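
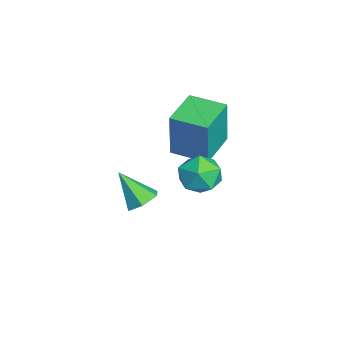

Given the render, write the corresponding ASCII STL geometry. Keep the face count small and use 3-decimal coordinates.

solid 
facet normal -0.861 0.496 0.115
outer loop
vertex -2.784 2.567 1.278
vertex -2.066 3.825 1.222
vertex -3.02 2.614 -0.697
endloop
endfacet
facet normal -0.495 -0.868 0.039
outer loop
vertex -1.634 1.815 -0.882
vertex -2.784 2.567 1.278
vertex -3.02 2.614 -0.697
endloop
endfacet
facet normal -0.861 0.496 0.115
outer loop
vertex -3.02 2.614 -0.697
vertex -2.066 3.825 1.222
vertex -2.302 3.872 -0.753
endloop
endfacet
facet normal -0.119 0.024 -0.993
outer loop
vertex -2.302 3.872 -0.753
vertex -1.634 1.815 -0.882
vertex -3.02 2.614 -0.697
endloop
endfacet
facet normal 0.119 -0.024 0.993
outer loop
vertex -2.784 2.567 1.278
vertex -0.68 3.026 1.037
vertex -2.066 3.825 1.222
endloop
endfacet
facet normal -0.495 -0.868 0.039
outer loop
vertex -1.398 1.768 1.093
vertex -2.784 2.567 1.278
vertex -1.634 1.815 -0.882
endloop
endfacet
facet normal 0.119 -0.024 0.993
outer loop
vertex -1.398 1.768 1.093
vertex -0.68 3.026 1.037
vertex -2.784 2.567 1.278
endloop
endfacet
facet normal 0.495 0.868 -0.039
outer loop
vertex -2.066 3.825 1.222
vertex -0.68 3.026 1.037
vertex -2.302 3.872 -0.753
endloop
endfacet
facet normal -0.119 0.024 -0.993
outer loop
vertex -0.916 3.073 -0.938
vertex -1.634 1.815 -0.882
vertex -2.302 3.872 -0.753
endloop
endfacet
facet normal 0.495 0.868 -0.039
outer loop
vertex -2.302 3.872 -0.753
vertex -0.68 3.026 1.037
vertex -0.916 3.073 -0.938
endloop
endfacet
facet normal 0.861 -0.496 -0.115
outer loop
vertex -0.916 3.073 -0.938
vertex -1.398 1.768 1.093
vertex -1.634 1.815 -0.882
endloop
endfacet
facet normal 0.861 -0.496 -0.115
outer loop
vertex -0.68 3.026 1.037
vertex -1.398 1.768 1.093
vertex -0.916 3.073 -0.938
endloop
endfacet
facet normal -0.182 0.971 0.153
outer loop
vertex 1.953 3.276 0.33
vertex 1.399 3.073 0.958
vertex 2.231 3.2 1.142
endloop
endfacet
facet normal 0.483 0.872 -0.084
outer loop
vertex 1.953 3.276 0.33
vertex 2.231 3.2 1.142
vertex 2.7 2.878 0.494
endloop
endfacet
facet normal 0.445 0.541 -0.714
outer loop
vertex 1.953 3.276 0.33
vertex 2.7 2.878 0.494
vertex 2.157 2.552 -0.091
endloop
endfacet
facet normal -0.244 0.435 -0.867
outer loop
vertex 1.953 3.276 0.33
vertex 2.157 2.552 -0.091
vertex 1.353 2.672 0.196
endloop
endfacet
facet normal -0.632 0.701 -0.331
outer loop
vertex 1.953 3.276 0.33
vertex 1.353 2.672 0.196
vertex 1.399 3.073 0.958
endloop
endfacet
facet normal 0.818 0.438 0.374
outer loop
vertex 2.7 2.878 0.494
vertex 2.231 3.2 1.142
vertex 2.607 2.428 1.224
endloop
endfacet
facet normal -0.259 0.599 0.758
outer loop
vertex 2.231 3.2 1.142
vertex 1.399 3.073 0.958
vertex 1.803 2.548 1.511
endloop
endfacet
facet normal -0.986 0.162 -0.026
outer loop
vertex 1.399 3.073 0.958
vertex 1.353 2.672 0.196
vertex 1.26 2.222 0.926
endloop
endfacet
facet normal -0.359 -0.270 -0.893
outer loop
vertex 1.353 2.672 0.196
vertex 2.157 2.552 -0.091
vertex 1.729 1.9 0.278
endloop
endfacet
facet normal 0.756 -0.099 -0.647
outer loop
vertex 2.157 2.552 -0.091
vertex 2.7 2.878 0.494
vertex 2.561 2.027 0.462
endloop
endfacet
facet normal 0.244 -0.435 0.867
outer loop
vertex 2.007 1.824 1.09
vertex 2.607 2.428 1.224
vertex 1.803 2.548 1.511
endloop
endfacet
facet normal -0.445 -0.541 0.714
outer loop
vertex 2.007 1.824 1.09
vertex 1.803 2.548 1.511
vertex 1.26 2.222 0.926
endloop
endfacet
facet normal -0.483 -0.872 0.084
outer loop
vertex 2.007 1.824 1.09
vertex 1.26 2.222 0.926
vertex 1.729 1.9 0.278
endloop
endfacet
facet normal 0.182 -0.971 -0.153
outer loop
vertex 2.007 1.824 1.09
vertex 1.729 1.9 0.278
vertex 2.561 2.027 0.462
endloop
endfacet
facet normal 0.632 -0.701 0.331
outer loop
vertex 2.007 1.824 1.09
vertex 2.561 2.027 0.462
vertex 2.607 2.428 1.224
endloop
endfacet
facet normal 0.359 0.270 0.893
outer loop
vertex 1.803 2.548 1.511
vertex 2.607 2.428 1.224
vertex 2.231 3.2 1.142
endloop
endfacet
facet normal -0.756 0.099 0.647
outer loop
vertex 1.26 2.222 0.926
vertex 1.803 2.548 1.511
vertex 1.399 3.073 0.958
endloop
endfacet
facet normal -0.818 -0.438 -0.374
outer loop
vertex 1.729 1.9 0.278
vertex 1.26 2.222 0.926
vertex 1.353 2.672 0.196
endloop
endfacet
facet normal 0.259 -0.599 -0.758
outer loop
vertex 2.561 2.027 0.462
vertex 1.729 1.9 0.278
vertex 2.157 2.552 -0.091
endloop
endfacet
facet normal 0.986 -0.162 0.026
outer loop
vertex 2.607 2.428 1.224
vertex 2.561 2.027 0.462
vertex 2.7 2.878 0.494
endloop
endfacet
facet normal 0.353 0.538 -0.766
outer loop
vertex 0.633 0.715 -1.888
vertex 0.005 0.763 -2.144
vertex 0.231 1.234 -1.709
endloop
endfacet
facet normal 0.546 0.138 0.826
outer loop
vertex 0.633 0.715 -1.888
vertex 0.231 1.234 -1.709
vertex -0.525 -0.043 -0.996
endloop
endfacet
facet normal 0.353 0.538 -0.766
outer loop
vertex 0.231 1.234 -1.709
vertex 0.005 0.763 -2.144
vertex -0.397 1.282 -1.965
endloop
endfacet
facet normal -0.267 0.586 0.765
outer loop
vertex 0.231 1.234 -1.709
vertex -0.397 1.282 -1.965
vertex -0.525 -0.043 -0.996
endloop
endfacet
facet normal 0.353 0.538 -0.766
outer loop
vertex -0.397 1.282 -1.965
vertex 0.005 0.763 -2.144
vertex -0.623 0.811 -2.4
endloop
endfacet
facet normal -0.943 0.251 0.218
outer loop
vertex -0.397 1.282 -1.965
vertex -0.623 0.811 -2.4
vertex -0.525 -0.043 -0.996
endloop
endfacet
facet normal 0.353 0.537 -0.766
outer loop
vertex -0.623 0.811 -2.4
vertex 0.005 0.763 -2.144
vertex -0.222 0.292 -2.579
endloop
endfacet
facet normal -0.805 -0.530 -0.266
outer loop
vertex -0.623 0.811 -2.4
vertex -0.222 0.292 -2.579
vertex -0.525 -0.043 -0.996
endloop
endfacet
facet normal 0.352 0.538 -0.766
outer loop
vertex -0.222 0.292 -2.579
vertex 0.005 0.763 -2.144
vertex 0.406 0.245 -2.323
endloop
endfacet
facet normal 0.010 -0.979 -0.205
outer loop
vertex -0.222 0.292 -2.579
vertex 0.406 0.245 -2.323
vertex -0.525 -0.043 -0.996
endloop
endfacet
facet normal 0.353 0.538 -0.765
outer loop
vertex 0.406 0.245 -2.323
vertex 0.005 0.763 -2.144
vertex 0.633 0.715 -1.888
endloop
endfacet
facet normal 0.684 -0.645 0.340
outer loop
vertex 0.406 0.245 -2.323
vertex 0.633 0.715 -1.888
vertex -0.525 -0.043 -0.996
endloop
endfacet

endsolid


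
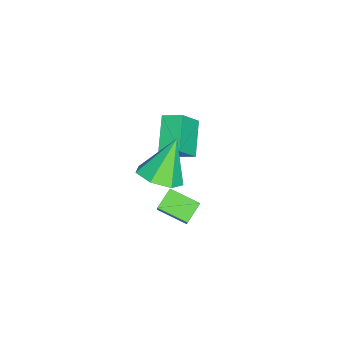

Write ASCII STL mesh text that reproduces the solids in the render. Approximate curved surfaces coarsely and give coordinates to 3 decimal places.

solid 
facet normal 0.464 -0.251 -0.850
outer loop
vertex 1.934 -2.999 3.012
vertex 1.006 -2.848 2.461
vertex 1.793 -2.126 2.677
endloop
endfacet
facet normal 0.600 0.369 0.709
outer loop
vertex 1.934 -2.999 3.012
vertex 1.793 -2.126 2.677
vertex 0.014 -2.312 4.279
endloop
endfacet
facet normal 0.464 -0.251 -0.850
outer loop
vertex 1.793 -2.126 2.677
vertex 1.006 -2.848 2.461
vertex 1.059 -1.797 2.179
endloop
endfacet
facet normal 0.195 0.926 0.324
outer loop
vertex 1.793 -2.126 2.677
vertex 1.059 -1.797 2.179
vertex 0.014 -2.312 4.279
endloop
endfacet
facet normal 0.463 -0.251 -0.850
outer loop
vertex 1.059 -1.797 2.179
vertex 1.006 -2.848 2.461
vertex 0.285 -2.259 1.894
endloop
endfacet
facet normal -0.502 0.864 -0.038
outer loop
vertex 1.059 -1.797 2.179
vertex 0.285 -2.259 1.894
vertex 0.014 -2.312 4.279
endloop
endfacet
facet normal 0.464 -0.250 -0.850
outer loop
vertex 0.285 -2.259 1.894
vertex 1.006 -2.848 2.461
vertex 0.054 -3.166 2.035
endloop
endfacet
facet normal -0.968 0.230 -0.105
outer loop
vertex 0.285 -2.259 1.894
vertex 0.054 -3.166 2.035
vertex 0.014 -2.312 4.279
endloop
endfacet
facet normal 0.464 -0.251 -0.850
outer loop
vertex 0.054 -3.166 2.035
vertex 1.006 -2.848 2.461
vertex 0.54 -3.833 2.497
endloop
endfacet
facet normal -0.849 -0.498 0.174
outer loop
vertex 0.054 -3.166 2.035
vertex 0.54 -3.833 2.497
vertex 0.014 -2.312 4.279
endloop
endfacet
facet normal 0.464 -0.250 -0.850
outer loop
vertex 0.54 -3.833 2.497
vertex 1.006 -2.848 2.461
vertex 1.377 -3.759 2.932
endloop
endfacet
facet normal -0.238 -0.772 0.589
outer loop
vertex 0.54 -3.833 2.497
vertex 1.377 -3.759 2.932
vertex 0.014 -2.312 4.279
endloop
endfacet
facet normal 0.464 -0.250 -0.850
outer loop
vertex 1.377 -3.759 2.932
vertex 1.006 -2.848 2.461
vertex 1.934 -2.999 3.012
endloop
endfacet
facet normal 0.408 -0.386 0.827
outer loop
vertex 1.377 -3.759 2.932
vertex 1.934 -2.999 3.012
vertex 0.014 -2.312 4.279
endloop
endfacet
facet normal -0.601 -0.156 -0.784
outer loop
vertex -1.179 -3.481 -2.518
vertex -2.046 -3.121 -1.925
vertex -0.923 -2.081 -2.992
endloop
endfacet
facet normal 0.781 -0.324 -0.534
outer loop
vertex 0.086 -1.819 -1.675
vertex -1.179 -3.481 -2.518
vertex -0.923 -2.081 -2.992
endloop
endfacet
facet normal -0.601 -0.156 -0.784
outer loop
vertex -0.923 -2.081 -2.992
vertex -2.046 -3.121 -1.925
vertex -1.79 -1.721 -2.399
endloop
endfacet
facet normal 0.171 0.933 -0.317
outer loop
vertex -1.79 -1.721 -2.399
vertex 0.086 -1.819 -1.675
vertex -0.923 -2.081 -2.992
endloop
endfacet
facet normal -0.171 -0.933 0.317
outer loop
vertex -1.179 -3.481 -2.518
vertex -1.037 -2.859 -0.608
vertex -2.046 -3.121 -1.925
endloop
endfacet
facet normal 0.781 -0.324 -0.534
outer loop
vertex -0.17 -3.219 -1.201
vertex -1.179 -3.481 -2.518
vertex 0.086 -1.819 -1.675
endloop
endfacet
facet normal -0.171 -0.933 0.317
outer loop
vertex -0.17 -3.219 -1.201
vertex -1.037 -2.859 -0.608
vertex -1.179 -3.481 -2.518
endloop
endfacet
facet normal -0.781 0.324 0.534
outer loop
vertex -2.046 -3.121 -1.925
vertex -1.037 -2.859 -0.608
vertex -1.79 -1.721 -2.399
endloop
endfacet
facet normal 0.171 0.933 -0.317
outer loop
vertex -0.781 -1.459 -1.082
vertex 0.086 -1.819 -1.675
vertex -1.79 -1.721 -2.399
endloop
endfacet
facet normal -0.781 0.324 0.534
outer loop
vertex -1.79 -1.721 -2.399
vertex -1.037 -2.859 -0.608
vertex -0.781 -1.459 -1.082
endloop
endfacet
facet normal 0.601 0.156 0.784
outer loop
vertex -0.781 -1.459 -1.082
vertex -0.17 -3.219 -1.201
vertex 0.086 -1.819 -1.675
endloop
endfacet
facet normal 0.601 0.156 0.784
outer loop
vertex -1.037 -2.859 -0.608
vertex -0.17 -3.219 -1.201
vertex -0.781 -1.459 -1.082
endloop
endfacet
facet normal -0.821 -0.108 0.561
outer loop
vertex -3.934 -3.899 1.618
vertex -3.814 -2.921 1.981
vertex -4.796 -3.364 0.46
endloop
endfacet
facet normal -0.114 -0.931 -0.346
outer loop
vertex -3.246 -3.159 -0.601
vertex -3.934 -3.899 1.618
vertex -4.796 -3.364 0.46
endloop
endfacet
facet normal -0.820 -0.109 0.561
outer loop
vertex -4.796 -3.364 0.46
vertex -3.814 -2.921 1.981
vertex -4.677 -2.386 0.823
endloop
endfacet
facet normal -0.561 0.347 -0.752
outer loop
vertex -4.677 -2.386 0.823
vertex -3.246 -3.159 -0.601
vertex -4.796 -3.364 0.46
endloop
endfacet
facet normal 0.560 -0.348 0.752
outer loop
vertex -3.934 -3.899 1.618
vertex -2.264 -2.716 0.92
vertex -3.814 -2.921 1.981
endloop
endfacet
facet normal -0.113 -0.931 -0.346
outer loop
vertex -2.383 -3.694 0.557
vertex -3.934 -3.899 1.618
vertex -3.246 -3.159 -0.601
endloop
endfacet
facet normal 0.560 -0.347 0.752
outer loop
vertex -2.383 -3.694 0.557
vertex -2.264 -2.716 0.92
vertex -3.934 -3.899 1.618
endloop
endfacet
facet normal 0.113 0.931 0.346
outer loop
vertex -3.814 -2.921 1.981
vertex -2.264 -2.716 0.92
vertex -4.677 -2.386 0.823
endloop
endfacet
facet normal -0.560 0.348 -0.752
outer loop
vertex -3.126 -2.181 -0.238
vertex -3.246 -3.159 -0.601
vertex -4.677 -2.386 0.823
endloop
endfacet
facet normal 0.113 0.931 0.346
outer loop
vertex -4.677 -2.386 0.823
vertex -2.264 -2.716 0.92
vertex -3.126 -2.181 -0.238
endloop
endfacet
facet normal 0.820 0.108 -0.562
outer loop
vertex -3.126 -2.181 -0.238
vertex -2.383 -3.694 0.557
vertex -3.246 -3.159 -0.601
endloop
endfacet
facet normal 0.821 0.108 -0.561
outer loop
vertex -2.264 -2.716 0.92
vertex -2.383 -3.694 0.557
vertex -3.126 -2.181 -0.238
endloop
endfacet

endsolid


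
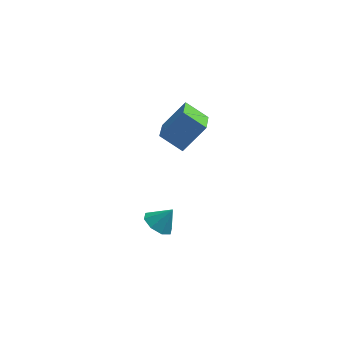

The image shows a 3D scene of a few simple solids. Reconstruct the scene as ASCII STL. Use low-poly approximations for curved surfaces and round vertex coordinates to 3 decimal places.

solid 
facet normal -0.583 -0.162 -0.796
outer loop
vertex 0.865 -0.473 -1.65
vertex 0.342 -0.083 -1.346
vertex 0.897 0.061 -1.782
endloop
endfacet
facet normal 0.997 -0.068 -0.032
outer loop
vertex 0.865 -0.473 -1.65
vertex 0.897 0.061 -1.782
vertex 0.938 0.083 -0.534
endloop
endfacet
facet normal -0.583 -0.162 -0.796
outer loop
vertex 0.897 0.061 -1.782
vertex 0.342 -0.083 -1.346
vertex 0.604 0.511 -1.659
endloop
endfacet
facet normal 0.833 0.552 -0.037
outer loop
vertex 0.897 0.061 -1.782
vertex 0.604 0.511 -1.659
vertex 0.938 0.083 -0.534
endloop
endfacet
facet normal -0.584 -0.161 -0.795
outer loop
vertex 0.604 0.511 -1.659
vertex 0.342 -0.083 -1.346
vertex 0.158 0.613 -1.352
endloop
endfacet
facet normal 0.367 0.900 0.234
outer loop
vertex 0.604 0.511 -1.659
vertex 0.158 0.613 -1.352
vertex 0.938 0.083 -0.534
endloop
endfacet
facet normal -0.584 -0.161 -0.796
outer loop
vertex 0.158 0.613 -1.352
vertex 0.342 -0.083 -1.346
vertex -0.18 0.308 -1.042
endloop
endfacet
facet normal -0.127 0.773 0.622
outer loop
vertex 0.158 0.613 -1.352
vertex -0.18 0.308 -1.042
vertex 0.938 0.083 -0.534
endloop
endfacet
facet normal -0.585 -0.163 -0.795
outer loop
vertex -0.18 0.308 -1.042
vertex 0.342 -0.083 -1.346
vertex -0.212 -0.226 -0.909
endloop
endfacet
facet normal -0.360 0.246 0.900
outer loop
vertex -0.18 0.308 -1.042
vertex -0.212 -0.226 -0.909
vertex 0.938 0.083 -0.534
endloop
endfacet
facet normal -0.585 -0.162 -0.795
outer loop
vertex -0.212 -0.226 -0.909
vertex 0.342 -0.083 -1.346
vertex 0.081 -0.676 -1.033
endloop
endfacet
facet normal -0.194 -0.376 0.906
outer loop
vertex -0.212 -0.226 -0.909
vertex 0.081 -0.676 -1.033
vertex 0.938 0.083 -0.534
endloop
endfacet
facet normal -0.584 -0.163 -0.796
outer loop
vertex 0.081 -0.676 -1.033
vertex 0.342 -0.083 -1.346
vertex 0.527 -0.779 -1.339
endloop
endfacet
facet normal 0.270 -0.723 0.636
outer loop
vertex 0.081 -0.676 -1.033
vertex 0.527 -0.779 -1.339
vertex 0.938 0.083 -0.534
endloop
endfacet
facet normal -0.584 -0.163 -0.795
outer loop
vertex 0.527 -0.779 -1.339
vertex 0.342 -0.083 -1.346
vertex 0.865 -0.473 -1.65
endloop
endfacet
facet normal 0.765 -0.595 0.246
outer loop
vertex 0.527 -0.779 -1.339
vertex 0.865 -0.473 -1.65
vertex 0.938 0.083 -0.534
endloop
endfacet
facet normal -0.612 -0.299 -0.732
outer loop
vertex 0.395 0.541 3.865
vertex 0.449 1.968 3.238
vertex 1.328 0.221 3.216
endloop
endfacet
facet normal -0.034 -0.915 0.402
outer loop
vertex 2.251 0.672 4.322
vertex 0.395 0.541 3.865
vertex 1.328 0.221 3.216
endloop
endfacet
facet normal -0.612 -0.299 -0.732
outer loop
vertex 1.328 0.221 3.216
vertex 0.449 1.968 3.238
vertex 1.381 1.649 2.589
endloop
endfacet
facet normal 0.791 -0.271 -0.549
outer loop
vertex 1.381 1.649 2.589
vertex 2.251 0.672 4.322
vertex 1.328 0.221 3.216
endloop
endfacet
facet normal -0.791 0.271 0.549
outer loop
vertex 0.395 0.541 3.865
vertex 1.372 2.419 4.344
vertex 0.449 1.968 3.238
endloop
endfacet
facet normal -0.034 -0.915 0.401
outer loop
vertex 1.319 0.991 4.971
vertex 0.395 0.541 3.865
vertex 2.251 0.672 4.322
endloop
endfacet
facet normal -0.790 0.271 0.550
outer loop
vertex 1.319 0.991 4.971
vertex 1.372 2.419 4.344
vertex 0.395 0.541 3.865
endloop
endfacet
facet normal 0.034 0.915 -0.401
outer loop
vertex 0.449 1.968 3.238
vertex 1.372 2.419 4.344
vertex 1.381 1.649 2.589
endloop
endfacet
facet normal 0.790 -0.271 -0.550
outer loop
vertex 2.305 2.099 3.695
vertex 2.251 0.672 4.322
vertex 1.381 1.649 2.589
endloop
endfacet
facet normal 0.035 0.915 -0.401
outer loop
vertex 1.381 1.649 2.589
vertex 1.372 2.419 4.344
vertex 2.305 2.099 3.695
endloop
endfacet
facet normal 0.612 0.299 0.732
outer loop
vertex 2.305 2.099 3.695
vertex 1.319 0.991 4.971
vertex 2.251 0.672 4.322
endloop
endfacet
facet normal 0.612 0.299 0.732
outer loop
vertex 1.372 2.419 4.344
vertex 1.319 0.991 4.971
vertex 2.305 2.099 3.695
endloop
endfacet

endsolid


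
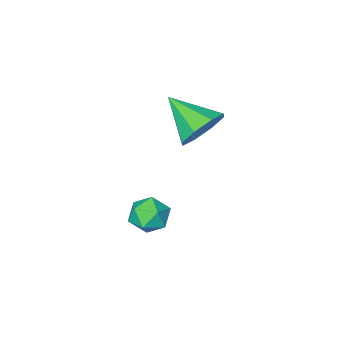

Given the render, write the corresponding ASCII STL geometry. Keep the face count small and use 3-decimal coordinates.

solid 
facet normal -0.814 -0.210 0.541
outer loop
vertex -1.011 -1.606 -1.182
vertex -0.922 -2.422 -1.365
vertex -0.551 -2.102 -0.682
endloop
endfacet
facet normal -0.477 0.364 0.800
outer loop
vertex -1.011 -1.606 -1.182
vertex -0.551 -2.102 -0.682
vertex -0.28 -1.328 -0.872
endloop
endfacet
facet normal -0.443 0.852 0.280
outer loop
vertex -1.011 -1.606 -1.182
vertex -0.28 -1.328 -0.872
vertex -0.484 -1.171 -1.672
endloop
endfacet
facet normal -0.758 0.579 -0.300
outer loop
vertex -1.011 -1.606 -1.182
vertex -0.484 -1.171 -1.672
vertex -0.88 -1.847 -1.977
endloop
endfacet
facet normal -0.987 -0.076 -0.140
outer loop
vertex -1.011 -1.606 -1.182
vertex -0.88 -1.847 -1.977
vertex -0.922 -2.422 -1.365
endloop
endfacet
facet normal 0.189 0.171 0.967
outer loop
vertex -0.28 -1.328 -0.872
vertex -0.551 -2.102 -0.682
vertex 0.26 -1.973 -0.863
endloop
endfacet
facet normal -0.356 -0.757 0.548
outer loop
vertex -0.551 -2.102 -0.682
vertex -0.922 -2.422 -1.365
vertex -0.136 -2.649 -1.168
endloop
endfacet
facet normal -0.636 -0.540 -0.551
outer loop
vertex -0.922 -2.422 -1.365
vertex -0.88 -1.847 -1.977
vertex -0.34 -2.492 -1.968
endloop
endfacet
facet normal -0.264 0.521 -0.812
outer loop
vertex -0.88 -1.847 -1.977
vertex -0.484 -1.171 -1.672
vertex -0.069 -1.718 -2.158
endloop
endfacet
facet normal 0.246 0.961 0.126
outer loop
vertex -0.484 -1.171 -1.672
vertex -0.28 -1.328 -0.872
vertex 0.302 -1.398 -1.475
endloop
endfacet
facet normal 0.758 -0.579 0.300
outer loop
vertex 0.391 -2.214 -1.658
vertex 0.26 -1.973 -0.863
vertex -0.136 -2.649 -1.168
endloop
endfacet
facet normal 0.443 -0.852 -0.280
outer loop
vertex 0.391 -2.214 -1.658
vertex -0.136 -2.649 -1.168
vertex -0.34 -2.492 -1.968
endloop
endfacet
facet normal 0.477 -0.364 -0.800
outer loop
vertex 0.391 -2.214 -1.658
vertex -0.34 -2.492 -1.968
vertex -0.069 -1.718 -2.158
endloop
endfacet
facet normal 0.814 0.210 -0.541
outer loop
vertex 0.391 -2.214 -1.658
vertex -0.069 -1.718 -2.158
vertex 0.302 -1.398 -1.475
endloop
endfacet
facet normal 0.987 0.076 0.140
outer loop
vertex 0.391 -2.214 -1.658
vertex 0.302 -1.398 -1.475
vertex 0.26 -1.973 -0.863
endloop
endfacet
facet normal 0.264 -0.521 0.812
outer loop
vertex -0.136 -2.649 -1.168
vertex 0.26 -1.973 -0.863
vertex -0.551 -2.102 -0.682
endloop
endfacet
facet normal -0.246 -0.961 -0.126
outer loop
vertex -0.34 -2.492 -1.968
vertex -0.136 -2.649 -1.168
vertex -0.922 -2.422 -1.365
endloop
endfacet
facet normal -0.189 -0.171 -0.967
outer loop
vertex -0.069 -1.718 -2.158
vertex -0.34 -2.492 -1.968
vertex -0.88 -1.847 -1.977
endloop
endfacet
facet normal 0.356 0.757 -0.548
outer loop
vertex 0.302 -1.398 -1.475
vertex -0.069 -1.718 -2.158
vertex -0.484 -1.171 -1.672
endloop
endfacet
facet normal 0.636 0.540 0.551
outer loop
vertex 0.26 -1.973 -0.863
vertex 0.302 -1.398 -1.475
vertex -0.28 -1.328 -0.872
endloop
endfacet
facet normal -0.221 0.832 -0.509
outer loop
vertex -1.172 -1.131 2.609
vertex -2.166 -1.312 2.744
vertex -1.448 -0.805 3.262
endloop
endfacet
facet normal 0.911 -0.049 0.409
outer loop
vertex -1.172 -1.131 2.609
vertex -1.448 -0.805 3.262
vertex -1.754 -2.868 3.696
endloop
endfacet
facet normal -0.221 0.832 -0.509
outer loop
vertex -1.448 -0.805 3.262
vertex -2.166 -1.312 2.744
vertex -2.146 -0.776 3.612
endloop
endfacet
facet normal 0.449 0.120 0.885
outer loop
vertex -1.448 -0.805 3.262
vertex -2.146 -0.776 3.612
vertex -1.754 -2.868 3.696
endloop
endfacet
facet normal -0.221 0.832 -0.509
outer loop
vertex -2.146 -0.776 3.612
vertex -2.166 -1.312 2.744
vertex -2.855 -1.061 3.454
endloop
endfacet
facet normal -0.217 -0.001 0.976
outer loop
vertex -2.146 -0.776 3.612
vertex -2.855 -1.061 3.454
vertex -1.754 -2.868 3.696
endloop
endfacet
facet normal -0.221 0.832 -0.509
outer loop
vertex -2.855 -1.061 3.454
vertex -2.166 -1.312 2.744
vertex -3.161 -1.493 2.88
endloop
endfacet
facet normal -0.698 -0.341 0.629
outer loop
vertex -2.855 -1.061 3.454
vertex -3.161 -1.493 2.88
vertex -1.754 -2.868 3.696
endloop
endfacet
facet normal -0.221 0.832 -0.509
outer loop
vertex -3.161 -1.493 2.88
vertex -2.166 -1.312 2.744
vertex -2.884 -1.819 2.227
endloop
endfacet
facet normal -0.712 -0.700 0.048
outer loop
vertex -3.161 -1.493 2.88
vertex -2.884 -1.819 2.227
vertex -1.754 -2.868 3.696
endloop
endfacet
facet normal -0.221 0.832 -0.509
outer loop
vertex -2.884 -1.819 2.227
vertex -2.166 -1.312 2.744
vertex -2.187 -1.848 1.877
endloop
endfacet
facet normal -0.251 -0.869 -0.427
outer loop
vertex -2.884 -1.819 2.227
vertex -2.187 -1.848 1.877
vertex -1.754 -2.868 3.696
endloop
endfacet
facet normal -0.221 0.832 -0.509
outer loop
vertex -2.187 -1.848 1.877
vertex -2.166 -1.312 2.744
vertex -1.477 -1.563 2.035
endloop
endfacet
facet normal 0.415 -0.748 -0.518
outer loop
vertex -2.187 -1.848 1.877
vertex -1.477 -1.563 2.035
vertex -1.754 -2.868 3.696
endloop
endfacet
facet normal -0.221 0.832 -0.509
outer loop
vertex -1.477 -1.563 2.035
vertex -2.166 -1.312 2.744
vertex -1.172 -1.131 2.609
endloop
endfacet
facet normal 0.897 -0.407 -0.170
outer loop
vertex -1.477 -1.563 2.035
vertex -1.172 -1.131 2.609
vertex -1.754 -2.868 3.696
endloop
endfacet

endsolid


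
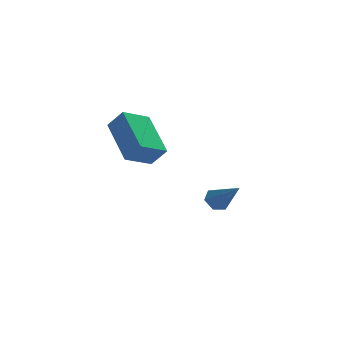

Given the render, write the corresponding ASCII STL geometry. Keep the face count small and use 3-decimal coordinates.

solid 
facet normal -0.386 0.656 -0.649
outer loop
vertex 4.157 2.461 -4.36
vertex 3.697 2.302 -4.247
vertex 3.902 2.678 -3.989
endloop
endfacet
facet normal 0.846 0.407 0.344
outer loop
vertex 4.157 2.461 -4.36
vertex 3.902 2.678 -3.989
vertex 4.263 1.338 -3.293
endloop
endfacet
facet normal -0.385 0.656 -0.649
outer loop
vertex 3.902 2.678 -3.989
vertex 3.697 2.302 -4.247
vertex 3.441 2.519 -3.876
endloop
endfacet
facet normal 0.053 0.472 0.880
outer loop
vertex 3.902 2.678 -3.989
vertex 3.441 2.519 -3.876
vertex 4.263 1.338 -3.293
endloop
endfacet
facet normal -0.385 0.656 -0.649
outer loop
vertex 3.441 2.519 -3.876
vertex 3.697 2.302 -4.247
vertex 3.236 2.143 -4.134
endloop
endfacet
facet normal -0.684 -0.121 0.720
outer loop
vertex 3.441 2.519 -3.876
vertex 3.236 2.143 -4.134
vertex 4.263 1.338 -3.293
endloop
endfacet
facet normal -0.385 0.656 -0.649
outer loop
vertex 3.236 2.143 -4.134
vertex 3.697 2.302 -4.247
vertex 3.492 1.926 -4.505
endloop
endfacet
facet normal -0.628 -0.778 0.022
outer loop
vertex 3.236 2.143 -4.134
vertex 3.492 1.926 -4.505
vertex 4.263 1.338 -3.293
endloop
endfacet
facet normal -0.385 0.656 -0.650
outer loop
vertex 3.492 1.926 -4.505
vertex 3.697 2.302 -4.247
vertex 3.952 2.084 -4.618
endloop
endfacet
facet normal 0.163 -0.843 -0.513
outer loop
vertex 3.492 1.926 -4.505
vertex 3.952 2.084 -4.618
vertex 4.263 1.338 -3.293
endloop
endfacet
facet normal -0.386 0.655 -0.650
outer loop
vertex 3.952 2.084 -4.618
vertex 3.697 2.302 -4.247
vertex 4.157 2.461 -4.36
endloop
endfacet
facet normal 0.902 -0.249 -0.352
outer loop
vertex 3.952 2.084 -4.618
vertex 4.157 2.461 -4.36
vertex 4.263 1.338 -3.293
endloop
endfacet
facet normal -0.821 -0.400 0.408
outer loop
vertex 0.573 -1.167 -0.079
vertex 0.253 0.407 0.819
vertex 0.116 -0.89 -0.727
endloop
endfacet
facet normal 0.174 -0.855 -0.488
outer loop
vertex 1.027 -0.447 -1.179
vertex 0.573 -1.167 -0.079
vertex 0.116 -0.89 -0.727
endloop
endfacet
facet normal -0.821 -0.400 0.408
outer loop
vertex 0.116 -0.89 -0.727
vertex 0.253 0.407 0.819
vertex -0.204 0.684 0.171
endloop
endfacet
facet normal -0.543 0.330 -0.772
outer loop
vertex -0.204 0.684 0.171
vertex 1.027 -0.447 -1.179
vertex 0.116 -0.89 -0.727
endloop
endfacet
facet normal 0.543 -0.330 0.772
outer loop
vertex 0.573 -1.167 -0.079
vertex 1.164 0.85 0.367
vertex 0.253 0.407 0.819
endloop
endfacet
facet normal 0.174 -0.855 -0.488
outer loop
vertex 1.484 -0.724 -0.531
vertex 0.573 -1.167 -0.079
vertex 1.027 -0.447 -1.179
endloop
endfacet
facet normal 0.543 -0.330 0.772
outer loop
vertex 1.484 -0.724 -0.531
vertex 1.164 0.85 0.367
vertex 0.573 -1.167 -0.079
endloop
endfacet
facet normal -0.174 0.855 0.488
outer loop
vertex 0.253 0.407 0.819
vertex 1.164 0.85 0.367
vertex -0.204 0.684 0.171
endloop
endfacet
facet normal -0.543 0.330 -0.772
outer loop
vertex 0.707 1.127 -0.281
vertex 1.027 -0.447 -1.179
vertex -0.204 0.684 0.171
endloop
endfacet
facet normal -0.174 0.855 0.488
outer loop
vertex -0.204 0.684 0.171
vertex 1.164 0.85 0.367
vertex 0.707 1.127 -0.281
endloop
endfacet
facet normal 0.821 0.400 -0.408
outer loop
vertex 0.707 1.127 -0.281
vertex 1.484 -0.724 -0.531
vertex 1.027 -0.447 -1.179
endloop
endfacet
facet normal 0.821 0.400 -0.408
outer loop
vertex 1.164 0.85 0.367
vertex 1.484 -0.724 -0.531
vertex 0.707 1.127 -0.281
endloop
endfacet

endsolid


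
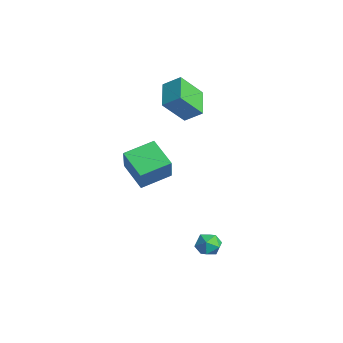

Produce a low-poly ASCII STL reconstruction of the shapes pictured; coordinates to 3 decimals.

solid 
facet normal -0.862 0.396 0.315
outer loop
vertex -4.568 0.715 4.58
vertex -3.997 1.439 5.233
vertex -4.518 1.899 3.225
endloop
endfacet
facet normal -0.505 -0.640 -0.578
outer loop
vertex -3.043 1.221 2.687
vertex -4.568 0.715 4.58
vertex -4.518 1.899 3.225
endloop
endfacet
facet normal -0.862 0.396 0.315
outer loop
vertex -4.518 1.899 3.225
vertex -3.997 1.439 5.233
vertex -3.947 2.623 3.878
endloop
endfacet
facet normal 0.028 0.657 -0.753
outer loop
vertex -3.947 2.623 3.878
vertex -3.043 1.221 2.687
vertex -4.518 1.899 3.225
endloop
endfacet
facet normal -0.028 -0.657 0.753
outer loop
vertex -4.568 0.715 4.58
vertex -2.522 0.761 4.695
vertex -3.997 1.439 5.233
endloop
endfacet
facet normal -0.505 -0.640 -0.578
outer loop
vertex -3.093 0.037 4.042
vertex -4.568 0.715 4.58
vertex -3.043 1.221 2.687
endloop
endfacet
facet normal -0.028 -0.657 0.753
outer loop
vertex -3.093 0.037 4.042
vertex -2.522 0.761 4.695
vertex -4.568 0.715 4.58
endloop
endfacet
facet normal 0.505 0.640 0.578
outer loop
vertex -3.997 1.439 5.233
vertex -2.522 0.761 4.695
vertex -3.947 2.623 3.878
endloop
endfacet
facet normal 0.028 0.657 -0.753
outer loop
vertex -2.472 1.945 3.34
vertex -3.043 1.221 2.687
vertex -3.947 2.623 3.878
endloop
endfacet
facet normal 0.505 0.640 0.578
outer loop
vertex -3.947 2.623 3.878
vertex -2.522 0.761 4.695
vertex -2.472 1.945 3.34
endloop
endfacet
facet normal 0.862 -0.396 -0.315
outer loop
vertex -2.472 1.945 3.34
vertex -3.093 0.037 4.042
vertex -3.043 1.221 2.687
endloop
endfacet
facet normal 0.862 -0.396 -0.315
outer loop
vertex -2.522 0.761 4.695
vertex -3.093 0.037 4.042
vertex -2.472 1.945 3.34
endloop
endfacet
facet normal -0.465 0.208 -0.861
outer loop
vertex -0.678 -2.991 1.905
vertex -0.732 -1.395 2.319
vertex 0.8 -2.748 1.166
endloop
endfacet
facet normal 0.033 -0.967 -0.252
outer loop
vertex 1.552 -3.085 2.561
vertex -0.678 -2.991 1.905
vertex 0.8 -2.748 1.166
endloop
endfacet
facet normal -0.464 0.208 -0.861
outer loop
vertex 0.8 -2.748 1.166
vertex -0.732 -1.395 2.319
vertex 0.746 -1.152 1.581
endloop
endfacet
facet normal 0.885 0.145 -0.442
outer loop
vertex 0.746 -1.152 1.581
vertex 1.552 -3.085 2.561
vertex 0.8 -2.748 1.166
endloop
endfacet
facet normal -0.885 -0.145 0.442
outer loop
vertex -0.678 -2.991 1.905
vertex 0.02 -1.732 3.714
vertex -0.732 -1.395 2.319
endloop
endfacet
facet normal 0.033 -0.967 -0.252
outer loop
vertex 0.074 -3.328 3.299
vertex -0.678 -2.991 1.905
vertex 1.552 -3.085 2.561
endloop
endfacet
facet normal -0.885 -0.145 0.442
outer loop
vertex 0.074 -3.328 3.299
vertex 0.02 -1.732 3.714
vertex -0.678 -2.991 1.905
endloop
endfacet
facet normal -0.033 0.967 0.252
outer loop
vertex -0.732 -1.395 2.319
vertex 0.02 -1.732 3.714
vertex 0.746 -1.152 1.581
endloop
endfacet
facet normal 0.885 0.145 -0.442
outer loop
vertex 1.498 -1.489 2.975
vertex 1.552 -3.085 2.561
vertex 0.746 -1.152 1.581
endloop
endfacet
facet normal -0.033 0.967 0.252
outer loop
vertex 0.746 -1.152 1.581
vertex 0.02 -1.732 3.714
vertex 1.498 -1.489 2.975
endloop
endfacet
facet normal 0.464 -0.208 0.861
outer loop
vertex 1.498 -1.489 2.975
vertex 0.074 -3.328 3.299
vertex 1.552 -3.085 2.561
endloop
endfacet
facet normal 0.465 -0.208 0.861
outer loop
vertex 0.02 -1.732 3.714
vertex 0.074 -3.328 3.299
vertex 1.498 -1.489 2.975
endloop
endfacet
facet normal 0.437 0.803 0.405
outer loop
vertex 2.904 0.488 -2.277
vertex 2.94 0.141 -1.628
vertex 3.494 0.082 -2.109
endloop
endfacet
facet normal 0.597 0.749 -0.288
outer loop
vertex 2.904 0.488 -2.277
vertex 3.494 0.082 -2.109
vertex 3.207 0.051 -2.785
endloop
endfacet
facet normal -0.015 0.754 -0.657
outer loop
vertex 2.904 0.488 -2.277
vertex 3.207 0.051 -2.785
vertex 2.475 0.09 -2.724
endloop
endfacet
facet normal -0.553 0.811 -0.192
outer loop
vertex 2.904 0.488 -2.277
vertex 2.475 0.09 -2.724
vertex 2.309 0.146 -2.009
endloop
endfacet
facet normal -0.274 0.842 0.465
outer loop
vertex 2.904 0.488 -2.277
vertex 2.309 0.146 -2.009
vertex 2.94 0.141 -1.628
endloop
endfacet
facet normal 0.912 0.119 -0.393
outer loop
vertex 3.207 0.051 -2.785
vertex 3.494 0.082 -2.109
vertex 3.431 -0.566 -2.451
endloop
endfacet
facet normal 0.654 0.206 0.728
outer loop
vertex 3.494 0.082 -2.109
vertex 2.94 0.141 -1.628
vertex 3.265 -0.51 -1.736
endloop
endfacet
facet normal -0.497 0.267 0.826
outer loop
vertex 2.94 0.141 -1.628
vertex 2.309 0.146 -2.009
vertex 2.533 -0.471 -1.675
endloop
endfacet
facet normal -0.947 0.217 -0.237
outer loop
vertex 2.309 0.146 -2.009
vertex 2.475 0.09 -2.724
vertex 2.246 -0.502 -2.351
endloop
endfacet
facet normal -0.076 0.126 -0.989
outer loop
vertex 2.475 0.09 -2.724
vertex 3.207 0.051 -2.785
vertex 2.8 -0.561 -2.832
endloop
endfacet
facet normal 0.553 -0.811 0.192
outer loop
vertex 2.836 -0.908 -2.183
vertex 3.431 -0.566 -2.451
vertex 3.265 -0.51 -1.736
endloop
endfacet
facet normal 0.015 -0.754 0.657
outer loop
vertex 2.836 -0.908 -2.183
vertex 3.265 -0.51 -1.736
vertex 2.533 -0.471 -1.675
endloop
endfacet
facet normal -0.597 -0.749 0.288
outer loop
vertex 2.836 -0.908 -2.183
vertex 2.533 -0.471 -1.675
vertex 2.246 -0.502 -2.351
endloop
endfacet
facet normal -0.437 -0.803 -0.405
outer loop
vertex 2.836 -0.908 -2.183
vertex 2.246 -0.502 -2.351
vertex 2.8 -0.561 -2.832
endloop
endfacet
facet normal 0.274 -0.842 -0.465
outer loop
vertex 2.836 -0.908 -2.183
vertex 2.8 -0.561 -2.832
vertex 3.431 -0.566 -2.451
endloop
endfacet
facet normal 0.947 -0.217 0.237
outer loop
vertex 3.265 -0.51 -1.736
vertex 3.431 -0.566 -2.451
vertex 3.494 0.082 -2.109
endloop
endfacet
facet normal 0.076 -0.126 0.989
outer loop
vertex 2.533 -0.471 -1.675
vertex 3.265 -0.51 -1.736
vertex 2.94 0.141 -1.628
endloop
endfacet
facet normal -0.912 -0.119 0.393
outer loop
vertex 2.246 -0.502 -2.351
vertex 2.533 -0.471 -1.675
vertex 2.309 0.146 -2.009
endloop
endfacet
facet normal -0.654 -0.206 -0.728
outer loop
vertex 2.8 -0.561 -2.832
vertex 2.246 -0.502 -2.351
vertex 2.475 0.09 -2.724
endloop
endfacet
facet normal 0.497 -0.267 -0.826
outer loop
vertex 3.431 -0.566 -2.451
vertex 2.8 -0.561 -2.832
vertex 3.207 0.051 -2.785
endloop
endfacet

endsolid


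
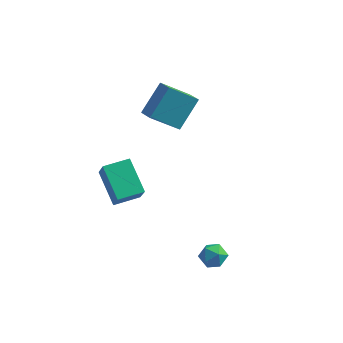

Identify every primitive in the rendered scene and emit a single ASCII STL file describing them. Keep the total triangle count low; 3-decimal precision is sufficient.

solid 
facet normal -0.327 0.445 -0.834
outer loop
vertex -3.499 0.011 0.417
vertex -2.399 0.982 0.504
vertex -2.265 -1.283 -0.758
endloop
endfacet
facet normal -0.749 -0.660 -0.059
outer loop
vertex -1.781 -1.942 0.476
vertex -3.499 0.011 0.417
vertex -2.265 -1.283 -0.758
endloop
endfacet
facet normal -0.327 0.445 -0.834
outer loop
vertex -2.265 -1.283 -0.758
vertex -2.399 0.982 0.504
vertex -1.164 -0.312 -0.671
endloop
endfacet
facet normal 0.577 -0.605 -0.549
outer loop
vertex -1.164 -0.312 -0.671
vertex -1.781 -1.942 0.476
vertex -2.265 -1.283 -0.758
endloop
endfacet
facet normal -0.577 0.605 0.549
outer loop
vertex -3.499 0.011 0.417
vertex -1.915 0.323 1.738
vertex -2.399 0.982 0.504
endloop
endfacet
facet normal -0.749 -0.660 -0.060
outer loop
vertex -3.016 -0.648 1.651
vertex -3.499 0.011 0.417
vertex -1.781 -1.942 0.476
endloop
endfacet
facet normal -0.577 0.605 0.549
outer loop
vertex -3.016 -0.648 1.651
vertex -1.915 0.323 1.738
vertex -3.499 0.011 0.417
endloop
endfacet
facet normal 0.748 0.661 0.059
outer loop
vertex -2.399 0.982 0.504
vertex -1.915 0.323 1.738
vertex -1.164 -0.312 -0.671
endloop
endfacet
facet normal 0.577 -0.605 -0.549
outer loop
vertex -0.681 -0.971 0.563
vertex -1.781 -1.942 0.476
vertex -1.164 -0.312 -0.671
endloop
endfacet
facet normal 0.749 0.660 0.059
outer loop
vertex -1.164 -0.312 -0.671
vertex -1.915 0.323 1.738
vertex -0.681 -0.971 0.563
endloop
endfacet
facet normal 0.327 -0.445 0.834
outer loop
vertex -0.681 -0.971 0.563
vertex -3.016 -0.648 1.651
vertex -1.781 -1.942 0.476
endloop
endfacet
facet normal 0.327 -0.445 0.834
outer loop
vertex -1.915 0.323 1.738
vertex -3.016 -0.648 1.651
vertex -0.681 -0.971 0.563
endloop
endfacet
facet normal -0.405 0.456 0.793
outer loop
vertex 2.884 -1.978 -1.812
vertex 3.011 -2.632 -1.371
vertex 3.571 -2.063 -1.412
endloop
endfacet
facet normal -0.094 0.929 0.358
outer loop
vertex 2.884 -1.978 -1.812
vertex 3.571 -2.063 -1.412
vertex 3.576 -1.775 -2.158
endloop
endfacet
facet normal -0.398 0.872 -0.286
outer loop
vertex 2.884 -1.978 -1.812
vertex 3.576 -1.775 -2.158
vertex 3.019 -2.167 -2.577
endloop
endfacet
facet normal -0.898 0.364 -0.248
outer loop
vertex 2.884 -1.978 -1.812
vertex 3.019 -2.167 -2.577
vertex 2.67 -2.696 -2.091
endloop
endfacet
facet normal -0.902 0.107 0.418
outer loop
vertex 2.884 -1.978 -1.812
vertex 2.67 -2.696 -2.091
vertex 3.011 -2.632 -1.371
endloop
endfacet
facet normal 0.594 0.749 0.293
outer loop
vertex 3.576 -1.775 -2.158
vertex 3.571 -2.063 -1.412
vertex 4.13 -2.304 -1.929
endloop
endfacet
facet normal 0.089 -0.016 0.996
outer loop
vertex 3.571 -2.063 -1.412
vertex 3.011 -2.632 -1.371
vertex 3.781 -2.833 -1.443
endloop
endfacet
facet normal -0.715 -0.580 0.390
outer loop
vertex 3.011 -2.632 -1.371
vertex 2.67 -2.696 -2.091
vertex 3.224 -3.225 -1.862
endloop
endfacet
facet normal -0.707 -0.165 -0.688
outer loop
vertex 2.67 -2.696 -2.091
vertex 3.019 -2.167 -2.577
vertex 3.229 -2.937 -2.608
endloop
endfacet
facet normal 0.101 0.656 -0.748
outer loop
vertex 3.019 -2.167 -2.577
vertex 3.576 -1.775 -2.158
vertex 3.789 -2.368 -2.649
endloop
endfacet
facet normal 0.898 -0.364 0.248
outer loop
vertex 3.916 -3.022 -2.208
vertex 4.13 -2.304 -1.929
vertex 3.781 -2.833 -1.443
endloop
endfacet
facet normal 0.398 -0.872 0.286
outer loop
vertex 3.916 -3.022 -2.208
vertex 3.781 -2.833 -1.443
vertex 3.224 -3.225 -1.862
endloop
endfacet
facet normal 0.094 -0.929 -0.358
outer loop
vertex 3.916 -3.022 -2.208
vertex 3.224 -3.225 -1.862
vertex 3.229 -2.937 -2.608
endloop
endfacet
facet normal 0.405 -0.456 -0.793
outer loop
vertex 3.916 -3.022 -2.208
vertex 3.229 -2.937 -2.608
vertex 3.789 -2.368 -2.649
endloop
endfacet
facet normal 0.902 -0.107 -0.418
outer loop
vertex 3.916 -3.022 -2.208
vertex 3.789 -2.368 -2.649
vertex 4.13 -2.304 -1.929
endloop
endfacet
facet normal 0.707 0.165 0.688
outer loop
vertex 3.781 -2.833 -1.443
vertex 4.13 -2.304 -1.929
vertex 3.571 -2.063 -1.412
endloop
endfacet
facet normal -0.101 -0.656 0.748
outer loop
vertex 3.224 -3.225 -1.862
vertex 3.781 -2.833 -1.443
vertex 3.011 -2.632 -1.371
endloop
endfacet
facet normal -0.594 -0.749 -0.293
outer loop
vertex 3.229 -2.937 -2.608
vertex 3.224 -3.225 -1.862
vertex 2.67 -2.696 -2.091
endloop
endfacet
facet normal -0.089 0.016 -0.996
outer loop
vertex 3.789 -2.368 -2.649
vertex 3.229 -2.937 -2.608
vertex 3.019 -2.167 -2.577
endloop
endfacet
facet normal 0.715 0.580 -0.390
outer loop
vertex 4.13 -2.304 -1.929
vertex 3.789 -2.368 -2.649
vertex 3.576 -1.775 -2.158
endloop
endfacet
facet normal -0.677 0.655 -0.336
outer loop
vertex -2.265 3.162 2.948
vertex -1.68 4.523 4.421
vertex -0.897 3.931 1.693
endloop
endfacet
facet normal -0.280 -0.652 -0.705
outer loop
vertex -0.2 3.257 2.039
vertex -2.265 3.162 2.948
vertex -0.897 3.931 1.693
endloop
endfacet
facet normal -0.677 0.655 -0.336
outer loop
vertex -0.897 3.931 1.693
vertex -1.68 4.523 4.421
vertex -0.312 5.293 3.166
endloop
endfacet
facet normal 0.681 0.383 -0.625
outer loop
vertex -0.312 5.293 3.166
vertex -0.2 3.257 2.039
vertex -0.897 3.931 1.693
endloop
endfacet
facet normal -0.681 -0.383 0.624
outer loop
vertex -2.265 3.162 2.948
vertex -0.983 3.849 4.767
vertex -1.68 4.523 4.421
endloop
endfacet
facet normal -0.280 -0.651 -0.705
outer loop
vertex -1.568 2.487 3.294
vertex -2.265 3.162 2.948
vertex -0.2 3.257 2.039
endloop
endfacet
facet normal -0.681 -0.383 0.624
outer loop
vertex -1.568 2.487 3.294
vertex -0.983 3.849 4.767
vertex -2.265 3.162 2.948
endloop
endfacet
facet normal 0.280 0.652 0.705
outer loop
vertex -1.68 4.523 4.421
vertex -0.983 3.849 4.767
vertex -0.312 5.293 3.166
endloop
endfacet
facet normal 0.681 0.383 -0.624
outer loop
vertex 0.385 4.618 3.512
vertex -0.2 3.257 2.039
vertex -0.312 5.293 3.166
endloop
endfacet
facet normal 0.281 0.651 0.705
outer loop
vertex -0.312 5.293 3.166
vertex -0.983 3.849 4.767
vertex 0.385 4.618 3.512
endloop
endfacet
facet normal 0.677 -0.655 0.336
outer loop
vertex 0.385 4.618 3.512
vertex -1.568 2.487 3.294
vertex -0.2 3.257 2.039
endloop
endfacet
facet normal 0.677 -0.655 0.337
outer loop
vertex -0.983 3.849 4.767
vertex -1.568 2.487 3.294
vertex 0.385 4.618 3.512
endloop
endfacet

endsolid


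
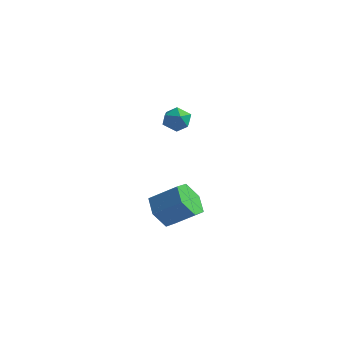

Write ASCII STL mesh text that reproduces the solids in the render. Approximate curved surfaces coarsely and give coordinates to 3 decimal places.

solid 
facet normal -0.720 0.694 0.000
outer loop
vertex -2.412 3.917 2.872
vertex -2.621 3.7 3.474
vertex -2.155 4.183 3.435
endloop
endfacet
facet normal -0.149 0.919 -0.366
outer loop
vertex -2.412 3.917 2.872
vertex -2.155 4.183 3.435
vertex -1.752 4.041 2.915
endloop
endfacet
facet normal -0.027 0.453 -0.891
outer loop
vertex -2.412 3.917 2.872
vertex -1.752 4.041 2.915
vertex -1.969 3.471 2.632
endloop
endfacet
facet normal -0.523 -0.062 -0.850
outer loop
vertex -2.412 3.917 2.872
vertex -1.969 3.471 2.632
vertex -2.507 3.259 2.978
endloop
endfacet
facet normal -0.950 0.089 -0.298
outer loop
vertex -2.412 3.917 2.872
vertex -2.507 3.259 2.978
vertex -2.621 3.7 3.474
endloop
endfacet
facet normal 0.413 0.908 0.072
outer loop
vertex -1.752 4.041 2.915
vertex -2.155 4.183 3.435
vertex -1.553 3.901 3.542
endloop
endfacet
facet normal -0.509 0.545 0.666
outer loop
vertex -2.155 4.183 3.435
vertex -2.621 3.7 3.474
vertex -2.091 3.689 3.888
endloop
endfacet
facet normal -0.882 -0.434 0.183
outer loop
vertex -2.621 3.7 3.474
vertex -2.507 3.259 2.978
vertex -2.308 3.119 3.605
endloop
endfacet
facet normal -0.191 -0.677 -0.711
outer loop
vertex -2.507 3.259 2.978
vertex -1.969 3.471 2.632
vertex -1.905 2.977 3.085
endloop
endfacet
facet normal 0.610 0.154 -0.777
outer loop
vertex -1.969 3.471 2.632
vertex -1.752 4.041 2.915
vertex -1.439 3.46 3.046
endloop
endfacet
facet normal 0.523 0.062 0.850
outer loop
vertex -1.648 3.243 3.648
vertex -1.553 3.901 3.542
vertex -2.091 3.689 3.888
endloop
endfacet
facet normal 0.027 -0.453 0.891
outer loop
vertex -1.648 3.243 3.648
vertex -2.091 3.689 3.888
vertex -2.308 3.119 3.605
endloop
endfacet
facet normal 0.149 -0.919 0.366
outer loop
vertex -1.648 3.243 3.648
vertex -2.308 3.119 3.605
vertex -1.905 2.977 3.085
endloop
endfacet
facet normal 0.720 -0.694 -0.000
outer loop
vertex -1.648 3.243 3.648
vertex -1.905 2.977 3.085
vertex -1.439 3.46 3.046
endloop
endfacet
facet normal 0.950 -0.089 0.298
outer loop
vertex -1.648 3.243 3.648
vertex -1.439 3.46 3.046
vertex -1.553 3.901 3.542
endloop
endfacet
facet normal 0.191 0.677 0.711
outer loop
vertex -2.091 3.689 3.888
vertex -1.553 3.901 3.542
vertex -2.155 4.183 3.435
endloop
endfacet
facet normal -0.610 -0.154 0.777
outer loop
vertex -2.308 3.119 3.605
vertex -2.091 3.689 3.888
vertex -2.621 3.7 3.474
endloop
endfacet
facet normal -0.413 -0.908 -0.072
outer loop
vertex -1.905 2.977 3.085
vertex -2.308 3.119 3.605
vertex -2.507 3.259 2.978
endloop
endfacet
facet normal 0.509 -0.545 -0.666
outer loop
vertex -1.439 3.46 3.046
vertex -1.905 2.977 3.085
vertex -1.969 3.471 2.632
endloop
endfacet
facet normal 0.882 0.434 -0.183
outer loop
vertex -1.553 3.901 3.542
vertex -1.439 3.46 3.046
vertex -1.752 4.041 2.915
endloop
endfacet
facet normal -0.770 -0.292 -0.567
outer loop
vertex -2.108 2.889 -2.676
vertex -2.682 3.447 -2.184
vertex -2.245 3.778 -2.948
endloop
endfacet
facet normal 0.621 -0.140 -0.771
outer loop
vertex -2.108 2.889 -2.676
vertex -2.245 3.778 -2.948
vertex -0.984 3.315 -1.848
endloop
endfacet
facet normal 0.621 -0.139 -0.771
outer loop
vertex -0.984 3.315 -1.848
vertex -2.245 3.778 -2.948
vertex -1.121 4.205 -2.119
endloop
endfacet
facet normal 0.770 0.291 0.568
outer loop
vertex -0.984 3.315 -1.848
vertex -1.121 4.205 -2.119
vertex -1.558 3.873 -1.356
endloop
endfacet
facet normal -0.770 -0.292 -0.567
outer loop
vertex -2.245 3.778 -2.948
vertex -2.682 3.447 -2.184
vertex -2.819 4.336 -2.456
endloop
endfacet
facet normal 0.184 0.750 -0.636
outer loop
vertex -2.245 3.778 -2.948
vertex -2.819 4.336 -2.456
vertex -1.121 4.205 -2.119
endloop
endfacet
facet normal 0.184 0.750 -0.636
outer loop
vertex -1.121 4.205 -2.119
vertex -2.819 4.336 -2.456
vertex -1.695 4.763 -1.627
endloop
endfacet
facet normal 0.770 0.291 0.568
outer loop
vertex -1.121 4.205 -2.119
vertex -1.695 4.763 -1.627
vertex -1.558 3.873 -1.356
endloop
endfacet
facet normal -0.770 -0.292 -0.567
outer loop
vertex -2.819 4.336 -2.456
vertex -2.682 3.447 -2.184
vertex -3.256 4.005 -1.692
endloop
endfacet
facet normal -0.437 0.889 0.135
outer loop
vertex -2.819 4.336 -2.456
vertex -3.256 4.005 -1.692
vertex -1.695 4.763 -1.627
endloop
endfacet
facet normal -0.437 0.889 0.136
outer loop
vertex -1.695 4.763 -1.627
vertex -3.256 4.005 -1.692
vertex -2.132 4.431 -0.864
endloop
endfacet
facet normal 0.770 0.291 0.568
outer loop
vertex -1.695 4.763 -1.627
vertex -2.132 4.431 -0.864
vertex -1.558 3.873 -1.356
endloop
endfacet
facet normal -0.770 -0.291 -0.568
outer loop
vertex -3.256 4.005 -1.692
vertex -2.682 3.447 -2.184
vertex -3.119 3.115 -1.421
endloop
endfacet
facet normal -0.621 0.139 0.771
outer loop
vertex -3.256 4.005 -1.692
vertex -3.119 3.115 -1.421
vertex -2.132 4.431 -0.864
endloop
endfacet
facet normal -0.622 0.140 0.771
outer loop
vertex -2.132 4.431 -0.864
vertex -3.119 3.115 -1.421
vertex -1.995 3.542 -0.592
endloop
endfacet
facet normal 0.770 0.292 0.567
outer loop
vertex -2.132 4.431 -0.864
vertex -1.995 3.542 -0.592
vertex -1.558 3.873 -1.356
endloop
endfacet
facet normal -0.770 -0.291 -0.568
outer loop
vertex -3.119 3.115 -1.421
vertex -2.682 3.447 -2.184
vertex -2.545 2.557 -1.913
endloop
endfacet
facet normal -0.184 -0.750 0.636
outer loop
vertex -3.119 3.115 -1.421
vertex -2.545 2.557 -1.913
vertex -1.995 3.542 -0.592
endloop
endfacet
facet normal -0.184 -0.750 0.636
outer loop
vertex -1.995 3.542 -0.592
vertex -2.545 2.557 -1.913
vertex -1.421 2.984 -1.084
endloop
endfacet
facet normal 0.770 0.292 0.567
outer loop
vertex -1.995 3.542 -0.592
vertex -1.421 2.984 -1.084
vertex -1.558 3.873 -1.356
endloop
endfacet
facet normal -0.770 -0.291 -0.568
outer loop
vertex -2.545 2.557 -1.913
vertex -2.682 3.447 -2.184
vertex -2.108 2.889 -2.676
endloop
endfacet
facet normal 0.438 -0.889 -0.136
outer loop
vertex -2.545 2.557 -1.913
vertex -2.108 2.889 -2.676
vertex -1.421 2.984 -1.084
endloop
endfacet
facet normal 0.437 -0.889 -0.135
outer loop
vertex -1.421 2.984 -1.084
vertex -2.108 2.889 -2.676
vertex -0.984 3.315 -1.848
endloop
endfacet
facet normal 0.770 0.292 0.567
outer loop
vertex -1.421 2.984 -1.084
vertex -0.984 3.315 -1.848
vertex -1.558 3.873 -1.356
endloop
endfacet

endsolid


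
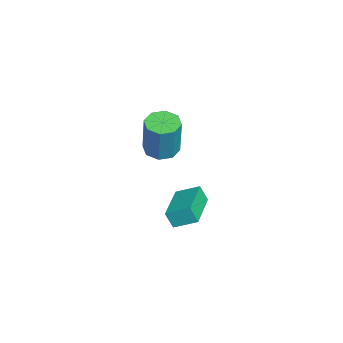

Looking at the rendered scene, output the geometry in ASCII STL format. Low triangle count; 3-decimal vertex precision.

solid 
facet normal -0.249 -0.030 -0.968
outer loop
vertex 1.585 -2.677 2.574
vertex 0.969 -3.14 2.747
vertex 1.084 -2.361 2.693
endloop
endfacet
facet normal 0.500 0.852 -0.156
outer loop
vertex 1.585 -2.677 2.574
vertex 1.084 -2.361 2.693
vertex 2.087 -2.616 4.52
endloop
endfacet
facet normal 0.500 0.852 -0.155
outer loop
vertex 2.087 -2.616 4.52
vertex 1.084 -2.361 2.693
vertex 1.585 -2.3 4.639
endloop
endfacet
facet normal 0.249 0.031 0.968
outer loop
vertex 2.087 -2.616 4.52
vertex 1.585 -2.3 4.639
vertex 1.471 -3.08 4.693
endloop
endfacet
facet normal -0.250 -0.030 -0.968
outer loop
vertex 1.084 -2.361 2.693
vertex 0.969 -3.14 2.747
vertex 0.516 -2.501 2.844
endloop
endfacet
facet normal -0.232 0.972 0.029
outer loop
vertex 1.084 -2.361 2.693
vertex 0.516 -2.501 2.844
vertex 1.585 -2.3 4.639
endloop
endfacet
facet normal -0.232 0.972 0.029
outer loop
vertex 1.585 -2.3 4.639
vertex 0.516 -2.501 2.844
vertex 1.017 -2.44 4.79
endloop
endfacet
facet normal 0.250 0.030 0.968
outer loop
vertex 1.585 -2.3 4.639
vertex 1.017 -2.44 4.79
vertex 1.471 -3.08 4.693
endloop
endfacet
facet normal -0.249 -0.030 -0.968
outer loop
vertex 0.516 -2.501 2.844
vertex 0.969 -3.14 2.747
vertex 0.213 -3.016 2.938
endloop
endfacet
facet normal -0.829 0.524 0.197
outer loop
vertex 0.516 -2.501 2.844
vertex 0.213 -3.016 2.938
vertex 1.017 -2.44 4.79
endloop
endfacet
facet normal -0.829 0.524 0.197
outer loop
vertex 1.017 -2.44 4.79
vertex 0.213 -3.016 2.938
vertex 0.714 -2.955 4.884
endloop
endfacet
facet normal 0.249 0.030 0.968
outer loop
vertex 1.017 -2.44 4.79
vertex 0.714 -2.955 4.884
vertex 1.471 -3.08 4.693
endloop
endfacet
facet normal -0.249 -0.030 -0.968
outer loop
vertex 0.213 -3.016 2.938
vertex 0.969 -3.14 2.747
vertex 0.353 -3.604 2.92
endloop
endfacet
facet normal -0.940 -0.232 0.249
outer loop
vertex 0.213 -3.016 2.938
vertex 0.353 -3.604 2.92
vertex 0.714 -2.955 4.884
endloop
endfacet
facet normal -0.940 -0.233 0.250
outer loop
vertex 0.714 -2.955 4.884
vertex 0.353 -3.604 2.92
vertex 0.855 -3.543 4.866
endloop
endfacet
facet normal 0.249 0.030 0.968
outer loop
vertex 0.714 -2.955 4.884
vertex 0.855 -3.543 4.866
vertex 1.471 -3.08 4.693
endloop
endfacet
facet normal -0.249 -0.031 -0.968
outer loop
vertex 0.353 -3.604 2.92
vertex 0.969 -3.14 2.747
vertex 0.855 -3.92 2.801
endloop
endfacet
facet normal -0.500 -0.852 0.156
outer loop
vertex 0.353 -3.604 2.92
vertex 0.855 -3.92 2.801
vertex 0.855 -3.543 4.866
endloop
endfacet
facet normal -0.500 -0.852 0.156
outer loop
vertex 0.855 -3.543 4.866
vertex 0.855 -3.92 2.801
vertex 1.356 -3.859 4.747
endloop
endfacet
facet normal 0.249 0.030 0.968
outer loop
vertex 0.855 -3.543 4.866
vertex 1.356 -3.859 4.747
vertex 1.471 -3.08 4.693
endloop
endfacet
facet normal -0.250 -0.030 -0.968
outer loop
vertex 0.855 -3.92 2.801
vertex 0.969 -3.14 2.747
vertex 1.423 -3.78 2.65
endloop
endfacet
facet normal 0.232 -0.972 -0.029
outer loop
vertex 0.855 -3.92 2.801
vertex 1.423 -3.78 2.65
vertex 1.356 -3.859 4.747
endloop
endfacet
facet normal 0.232 -0.972 -0.029
outer loop
vertex 1.356 -3.859 4.747
vertex 1.423 -3.78 2.65
vertex 1.924 -3.719 4.596
endloop
endfacet
facet normal 0.250 0.030 0.968
outer loop
vertex 1.356 -3.859 4.747
vertex 1.924 -3.719 4.596
vertex 1.471 -3.08 4.693
endloop
endfacet
facet normal -0.249 -0.030 -0.968
outer loop
vertex 1.423 -3.78 2.65
vertex 0.969 -3.14 2.747
vertex 1.726 -3.265 2.556
endloop
endfacet
facet normal 0.829 -0.524 -0.197
outer loop
vertex 1.423 -3.78 2.65
vertex 1.726 -3.265 2.556
vertex 1.924 -3.719 4.596
endloop
endfacet
facet normal 0.829 -0.524 -0.197
outer loop
vertex 1.924 -3.719 4.596
vertex 1.726 -3.265 2.556
vertex 2.227 -3.204 4.502
endloop
endfacet
facet normal 0.249 0.030 0.968
outer loop
vertex 1.924 -3.719 4.596
vertex 2.227 -3.204 4.502
vertex 1.471 -3.08 4.693
endloop
endfacet
facet normal -0.249 -0.030 -0.968
outer loop
vertex 1.726 -3.265 2.556
vertex 0.969 -3.14 2.747
vertex 1.585 -2.677 2.574
endloop
endfacet
facet normal 0.940 0.233 -0.249
outer loop
vertex 1.726 -3.265 2.556
vertex 1.585 -2.677 2.574
vertex 2.227 -3.204 4.502
endloop
endfacet
facet normal 0.940 0.232 -0.250
outer loop
vertex 2.227 -3.204 4.502
vertex 1.585 -2.677 2.574
vertex 2.087 -2.616 4.52
endloop
endfacet
facet normal 0.249 0.030 0.968
outer loop
vertex 2.227 -3.204 4.502
vertex 2.087 -2.616 4.52
vertex 1.471 -3.08 4.693
endloop
endfacet
facet normal -0.971 0.222 -0.089
outer loop
vertex -0.785 -2.514 -1.421
vertex -0.591 -1.464 -0.919
vertex -0.636 -2.172 -2.195
endloop
endfacet
facet normal -0.164 -0.890 -0.425
outer loop
vertex 1.491 -2.656 -2.001
vertex -0.785 -2.514 -1.421
vertex -0.636 -2.172 -2.195
endloop
endfacet
facet normal -0.971 0.222 -0.089
outer loop
vertex -0.636 -2.172 -2.195
vertex -0.591 -1.464 -0.919
vertex -0.442 -1.121 -1.694
endloop
endfacet
facet normal 0.173 0.398 -0.901
outer loop
vertex -0.442 -1.121 -1.694
vertex 1.491 -2.656 -2.001
vertex -0.636 -2.172 -2.195
endloop
endfacet
facet normal -0.173 -0.399 0.901
outer loop
vertex -0.785 -2.514 -1.421
vertex 1.536 -1.948 -0.725
vertex -0.591 -1.464 -0.919
endloop
endfacet
facet normal -0.164 -0.890 -0.425
outer loop
vertex 1.342 -2.999 -1.226
vertex -0.785 -2.514 -1.421
vertex 1.491 -2.656 -2.001
endloop
endfacet
facet normal -0.173 -0.398 0.901
outer loop
vertex 1.342 -2.999 -1.226
vertex 1.536 -1.948 -0.725
vertex -0.785 -2.514 -1.421
endloop
endfacet
facet normal 0.164 0.890 0.425
outer loop
vertex -0.591 -1.464 -0.919
vertex 1.536 -1.948 -0.725
vertex -0.442 -1.121 -1.694
endloop
endfacet
facet normal 0.173 0.399 -0.901
outer loop
vertex 1.685 -1.606 -1.499
vertex 1.491 -2.656 -2.001
vertex -0.442 -1.121 -1.694
endloop
endfacet
facet normal 0.164 0.890 0.425
outer loop
vertex -0.442 -1.121 -1.694
vertex 1.536 -1.948 -0.725
vertex 1.685 -1.606 -1.499
endloop
endfacet
facet normal 0.971 -0.222 0.089
outer loop
vertex 1.685 -1.606 -1.499
vertex 1.342 -2.999 -1.226
vertex 1.491 -2.656 -2.001
endloop
endfacet
facet normal 0.971 -0.222 0.089
outer loop
vertex 1.536 -1.948 -0.725
vertex 1.342 -2.999 -1.226
vertex 1.685 -1.606 -1.499
endloop
endfacet

endsolid


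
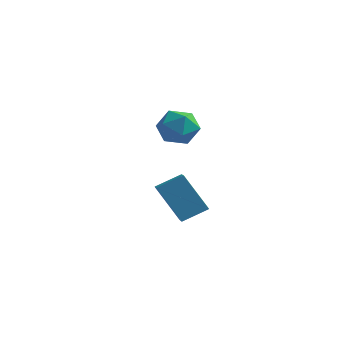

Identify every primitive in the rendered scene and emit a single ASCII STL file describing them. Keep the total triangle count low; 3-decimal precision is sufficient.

solid 
facet normal -0.880 0.271 0.390
outer loop
vertex -0.33 0.28 1.047
vertex -0.631 -0.555 0.948
vertex -0.222 -0.315 1.705
endloop
endfacet
facet normal -0.350 0.665 0.659
outer loop
vertex -0.33 0.28 1.047
vertex -0.222 -0.315 1.705
vertex 0.443 0.244 1.494
endloop
endfacet
facet normal -0.021 0.993 0.116
outer loop
vertex -0.33 0.28 1.047
vertex 0.443 0.244 1.494
vertex 0.445 0.348 0.606
endloop
endfacet
facet normal -0.348 0.801 -0.488
outer loop
vertex -0.33 0.28 1.047
vertex 0.445 0.348 0.606
vertex -0.219 -0.146 0.269
endloop
endfacet
facet normal -0.879 0.355 -0.320
outer loop
vertex -0.33 0.28 1.047
vertex -0.219 -0.146 0.269
vertex -0.631 -0.555 0.948
endloop
endfacet
facet normal 0.119 0.224 0.967
outer loop
vertex 0.443 0.244 1.494
vertex -0.222 -0.315 1.705
vertex 0.619 -0.614 1.671
endloop
endfacet
facet normal -0.740 -0.413 0.531
outer loop
vertex -0.222 -0.315 1.705
vertex -0.631 -0.555 0.948
vertex -0.045 -1.108 1.334
endloop
endfacet
facet normal -0.738 -0.278 -0.615
outer loop
vertex -0.631 -0.555 0.948
vertex -0.219 -0.146 0.269
vertex -0.043 -1.004 0.446
endloop
endfacet
facet normal 0.121 0.443 -0.888
outer loop
vertex -0.219 -0.146 0.269
vertex 0.445 0.348 0.606
vertex 0.622 -0.445 0.235
endloop
endfacet
facet normal 0.652 0.753 0.090
outer loop
vertex 0.445 0.348 0.606
vertex 0.443 0.244 1.494
vertex 1.031 -0.205 0.992
endloop
endfacet
facet normal 0.348 -0.801 0.488
outer loop
vertex 0.73 -1.04 0.893
vertex 0.619 -0.614 1.671
vertex -0.045 -1.108 1.334
endloop
endfacet
facet normal 0.021 -0.993 -0.116
outer loop
vertex 0.73 -1.04 0.893
vertex -0.045 -1.108 1.334
vertex -0.043 -1.004 0.446
endloop
endfacet
facet normal 0.350 -0.665 -0.659
outer loop
vertex 0.73 -1.04 0.893
vertex -0.043 -1.004 0.446
vertex 0.622 -0.445 0.235
endloop
endfacet
facet normal 0.880 -0.271 -0.390
outer loop
vertex 0.73 -1.04 0.893
vertex 0.622 -0.445 0.235
vertex 1.031 -0.205 0.992
endloop
endfacet
facet normal 0.879 -0.355 0.320
outer loop
vertex 0.73 -1.04 0.893
vertex 1.031 -0.205 0.992
vertex 0.619 -0.614 1.671
endloop
endfacet
facet normal -0.121 -0.443 0.888
outer loop
vertex -0.045 -1.108 1.334
vertex 0.619 -0.614 1.671
vertex -0.222 -0.315 1.705
endloop
endfacet
facet normal -0.652 -0.753 -0.090
outer loop
vertex -0.043 -1.004 0.446
vertex -0.045 -1.108 1.334
vertex -0.631 -0.555 0.948
endloop
endfacet
facet normal -0.119 -0.224 -0.967
outer loop
vertex 0.622 -0.445 0.235
vertex -0.043 -1.004 0.446
vertex -0.219 -0.146 0.269
endloop
endfacet
facet normal 0.740 0.413 -0.531
outer loop
vertex 1.031 -0.205 0.992
vertex 0.622 -0.445 0.235
vertex 0.445 0.348 0.606
endloop
endfacet
facet normal 0.738 0.278 0.615
outer loop
vertex 0.619 -0.614 1.671
vertex 1.031 -0.205 0.992
vertex 0.443 0.244 1.494
endloop
endfacet
facet normal -0.506 0.787 -0.352
outer loop
vertex -1.537 0.99 -2.995
vertex -0.769 1.724 -2.459
vertex -0.462 0.991 -4.537
endloop
endfacet
facet normal -0.646 -0.617 -0.450
outer loop
vertex 0.049 0.196 -4.181
vertex -1.537 0.99 -2.995
vertex -0.462 0.991 -4.537
endloop
endfacet
facet normal -0.506 0.787 -0.352
outer loop
vertex -0.462 0.991 -4.537
vertex -0.769 1.724 -2.459
vertex 0.306 1.725 -4.001
endloop
endfacet
facet normal 0.572 0.000 -0.820
outer loop
vertex 0.306 1.725 -4.001
vertex 0.049 0.196 -4.181
vertex -0.462 0.991 -4.537
endloop
endfacet
facet normal -0.572 -0.000 0.820
outer loop
vertex -1.537 0.99 -2.995
vertex -0.258 0.929 -2.103
vertex -0.769 1.724 -2.459
endloop
endfacet
facet normal -0.646 -0.617 -0.450
outer loop
vertex -1.026 0.195 -2.639
vertex -1.537 0.99 -2.995
vertex 0.049 0.196 -4.181
endloop
endfacet
facet normal -0.572 -0.000 0.820
outer loop
vertex -1.026 0.195 -2.639
vertex -0.258 0.929 -2.103
vertex -1.537 0.99 -2.995
endloop
endfacet
facet normal 0.646 0.617 0.450
outer loop
vertex -0.769 1.724 -2.459
vertex -0.258 0.929 -2.103
vertex 0.306 1.725 -4.001
endloop
endfacet
facet normal 0.572 0.000 -0.820
outer loop
vertex 0.817 0.93 -3.645
vertex 0.049 0.196 -4.181
vertex 0.306 1.725 -4.001
endloop
endfacet
facet normal 0.646 0.617 0.450
outer loop
vertex 0.306 1.725 -4.001
vertex -0.258 0.929 -2.103
vertex 0.817 0.93 -3.645
endloop
endfacet
facet normal 0.506 -0.787 0.352
outer loop
vertex 0.817 0.93 -3.645
vertex -1.026 0.195 -2.639
vertex 0.049 0.196 -4.181
endloop
endfacet
facet normal 0.506 -0.787 0.352
outer loop
vertex -0.258 0.929 -2.103
vertex -1.026 0.195 -2.639
vertex 0.817 0.93 -3.645
endloop
endfacet

endsolid


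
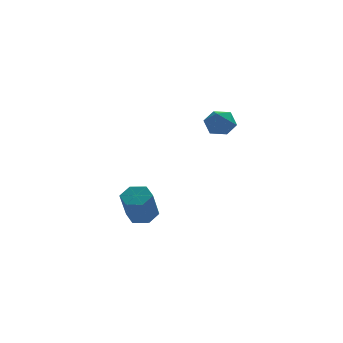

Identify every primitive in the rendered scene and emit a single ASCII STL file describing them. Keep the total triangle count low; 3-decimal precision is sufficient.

solid 
facet normal 0.244 0.427 -0.871
outer loop
vertex -2.412 1.002 -2.874
vertex -3.018 0.538 -3.271
vertex -3.211 1.311 -2.946
endloop
endfacet
facet normal 0.277 0.829 0.485
outer loop
vertex -2.412 1.002 -2.874
vertex -3.211 1.311 -2.946
vertex -2.877 0.185 -1.212
endloop
endfacet
facet normal 0.278 0.829 0.485
outer loop
vertex -2.877 0.185 -1.212
vertex -3.211 1.311 -2.946
vertex -3.676 0.494 -1.283
endloop
endfacet
facet normal -0.243 -0.429 0.870
outer loop
vertex -2.877 0.185 -1.212
vertex -3.676 0.494 -1.283
vertex -3.482 -0.278 -1.609
endloop
endfacet
facet normal 0.244 0.427 -0.871
outer loop
vertex -3.211 1.311 -2.946
vertex -3.018 0.538 -3.271
vertex -3.817 0.847 -3.343
endloop
endfacet
facet normal -0.667 0.726 0.170
outer loop
vertex -3.211 1.311 -2.946
vertex -3.817 0.847 -3.343
vertex -3.676 0.494 -1.283
endloop
endfacet
facet normal -0.667 0.725 0.170
outer loop
vertex -3.676 0.494 -1.283
vertex -3.817 0.847 -3.343
vertex -4.282 0.03 -1.681
endloop
endfacet
facet normal -0.243 -0.429 0.870
outer loop
vertex -3.676 0.494 -1.283
vertex -4.282 0.03 -1.681
vertex -3.482 -0.278 -1.609
endloop
endfacet
facet normal 0.244 0.428 -0.870
outer loop
vertex -3.817 0.847 -3.343
vertex -3.018 0.538 -3.271
vertex -3.623 0.075 -3.668
endloop
endfacet
facet normal -0.943 -0.104 -0.315
outer loop
vertex -3.817 0.847 -3.343
vertex -3.623 0.075 -3.668
vertex -4.282 0.03 -1.681
endloop
endfacet
facet normal -0.943 -0.104 -0.315
outer loop
vertex -4.282 0.03 -1.681
vertex -3.623 0.075 -3.668
vertex -4.088 -0.742 -2.006
endloop
endfacet
facet normal -0.243 -0.428 0.871
outer loop
vertex -4.282 0.03 -1.681
vertex -4.088 -0.742 -2.006
vertex -3.482 -0.278 -1.609
endloop
endfacet
facet normal 0.243 0.429 -0.870
outer loop
vertex -3.623 0.075 -3.668
vertex -3.018 0.538 -3.271
vertex -2.824 -0.234 -3.597
endloop
endfacet
facet normal -0.278 -0.829 -0.485
outer loop
vertex -3.623 0.075 -3.668
vertex -2.824 -0.234 -3.597
vertex -4.088 -0.742 -2.006
endloop
endfacet
facet normal -0.277 -0.829 -0.485
outer loop
vertex -4.088 -0.742 -2.006
vertex -2.824 -0.234 -3.597
vertex -3.289 -1.051 -1.934
endloop
endfacet
facet normal -0.244 -0.427 0.871
outer loop
vertex -4.088 -0.742 -2.006
vertex -3.289 -1.051 -1.934
vertex -3.482 -0.278 -1.609
endloop
endfacet
facet normal 0.243 0.429 -0.870
outer loop
vertex -2.824 -0.234 -3.597
vertex -3.018 0.538 -3.271
vertex -2.218 0.23 -3.199
endloop
endfacet
facet normal 0.667 -0.725 -0.170
outer loop
vertex -2.824 -0.234 -3.597
vertex -2.218 0.23 -3.199
vertex -3.289 -1.051 -1.934
endloop
endfacet
facet normal 0.667 -0.725 -0.170
outer loop
vertex -3.289 -1.051 -1.934
vertex -2.218 0.23 -3.199
vertex -2.683 -0.587 -1.537
endloop
endfacet
facet normal -0.244 -0.427 0.871
outer loop
vertex -3.289 -1.051 -1.934
vertex -2.683 -0.587 -1.537
vertex -3.482 -0.278 -1.609
endloop
endfacet
facet normal 0.243 0.428 -0.871
outer loop
vertex -2.218 0.23 -3.199
vertex -3.018 0.538 -3.271
vertex -2.412 1.002 -2.874
endloop
endfacet
facet normal 0.943 0.104 0.315
outer loop
vertex -2.218 0.23 -3.199
vertex -2.412 1.002 -2.874
vertex -2.683 -0.587 -1.537
endloop
endfacet
facet normal 0.943 0.104 0.315
outer loop
vertex -2.683 -0.587 -1.537
vertex -2.412 1.002 -2.874
vertex -2.877 0.185 -1.212
endloop
endfacet
facet normal -0.244 -0.428 0.870
outer loop
vertex -2.683 -0.587 -1.537
vertex -2.877 0.185 -1.212
vertex -3.482 -0.278 -1.609
endloop
endfacet
facet normal -0.071 0.982 0.174
outer loop
vertex -0.073 -1.861 3.685
vertex 0.099 -2.0 4.54
vertex 0.761 -1.852 3.974
endloop
endfacet
facet normal 0.160 0.858 -0.489
outer loop
vertex -0.073 -1.861 3.685
vertex 0.761 -1.852 3.974
vertex 0.563 -2.25 3.211
endloop
endfacet
facet normal -0.331 0.462 -0.823
outer loop
vertex -0.073 -1.861 3.685
vertex 0.563 -2.25 3.211
vertex -0.222 -2.645 3.305
endloop
endfacet
facet normal -0.866 0.342 -0.366
outer loop
vertex -0.073 -1.861 3.685
vertex -0.222 -2.645 3.305
vertex -0.508 -2.49 4.126
endloop
endfacet
facet normal -0.706 0.663 0.250
outer loop
vertex -0.073 -1.861 3.685
vertex -0.508 -2.49 4.126
vertex 0.099 -2.0 4.54
endloop
endfacet
facet normal 0.761 0.473 -0.444
outer loop
vertex 0.563 -2.25 3.211
vertex 0.761 -1.852 3.974
vertex 1.128 -2.63 3.774
endloop
endfacet
facet normal 0.386 0.676 0.628
outer loop
vertex 0.761 -1.852 3.974
vertex 0.099 -2.0 4.54
vertex 0.842 -2.475 4.595
endloop
endfacet
facet normal -0.641 0.160 0.751
outer loop
vertex 0.099 -2.0 4.54
vertex -0.508 -2.49 4.126
vertex 0.057 -2.87 4.689
endloop
endfacet
facet normal -0.900 -0.361 -0.245
outer loop
vertex -0.508 -2.49 4.126
vertex -0.222 -2.645 3.305
vertex -0.141 -3.268 3.926
endloop
endfacet
facet normal -0.034 -0.167 -0.985
outer loop
vertex -0.222 -2.645 3.305
vertex 0.563 -2.25 3.211
vertex 0.521 -3.12 3.36
endloop
endfacet
facet normal 0.866 -0.342 0.366
outer loop
vertex 0.693 -3.259 4.215
vertex 1.128 -2.63 3.774
vertex 0.842 -2.475 4.595
endloop
endfacet
facet normal 0.331 -0.462 0.823
outer loop
vertex 0.693 -3.259 4.215
vertex 0.842 -2.475 4.595
vertex 0.057 -2.87 4.689
endloop
endfacet
facet normal -0.160 -0.858 0.489
outer loop
vertex 0.693 -3.259 4.215
vertex 0.057 -2.87 4.689
vertex -0.141 -3.268 3.926
endloop
endfacet
facet normal 0.071 -0.982 -0.174
outer loop
vertex 0.693 -3.259 4.215
vertex -0.141 -3.268 3.926
vertex 0.521 -3.12 3.36
endloop
endfacet
facet normal 0.706 -0.663 -0.250
outer loop
vertex 0.693 -3.259 4.215
vertex 0.521 -3.12 3.36
vertex 1.128 -2.63 3.774
endloop
endfacet
facet normal 0.900 0.361 0.245
outer loop
vertex 0.842 -2.475 4.595
vertex 1.128 -2.63 3.774
vertex 0.761 -1.852 3.974
endloop
endfacet
facet normal 0.034 0.167 0.985
outer loop
vertex 0.057 -2.87 4.689
vertex 0.842 -2.475 4.595
vertex 0.099 -2.0 4.54
endloop
endfacet
facet normal -0.761 -0.473 0.444
outer loop
vertex -0.141 -3.268 3.926
vertex 0.057 -2.87 4.689
vertex -0.508 -2.49 4.126
endloop
endfacet
facet normal -0.386 -0.676 -0.628
outer loop
vertex 0.521 -3.12 3.36
vertex -0.141 -3.268 3.926
vertex -0.222 -2.645 3.305
endloop
endfacet
facet normal 0.641 -0.160 -0.751
outer loop
vertex 1.128 -2.63 3.774
vertex 0.521 -3.12 3.36
vertex 0.563 -2.25 3.211
endloop
endfacet

endsolid


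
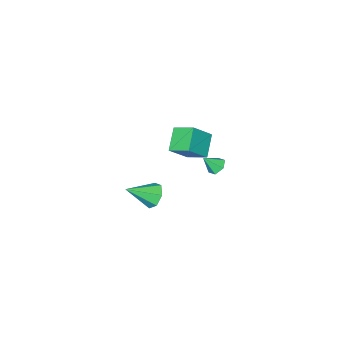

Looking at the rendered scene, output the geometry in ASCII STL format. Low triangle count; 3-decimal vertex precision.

solid 
facet normal -0.712 0.126 -0.690
outer loop
vertex -5.198 -1.162 -0.916
vertex -4.22 -0.466 -1.798
vertex -4.866 -2.335 -1.473
endloop
endfacet
facet normal -0.656 -0.467 0.592
outer loop
vertex -3.74 -2.534 -0.382
vertex -5.198 -1.162 -0.916
vertex -4.866 -2.335 -1.473
endloop
endfacet
facet normal -0.712 0.126 -0.690
outer loop
vertex -4.866 -2.335 -1.473
vertex -4.22 -0.466 -1.798
vertex -3.888 -1.639 -2.355
endloop
endfacet
facet normal 0.248 -0.875 -0.416
outer loop
vertex -3.888 -1.639 -2.355
vertex -3.74 -2.534 -0.382
vertex -4.866 -2.335 -1.473
endloop
endfacet
facet normal -0.248 0.875 0.416
outer loop
vertex -5.198 -1.162 -0.916
vertex -3.094 -0.665 -0.707
vertex -4.22 -0.466 -1.798
endloop
endfacet
facet normal -0.656 -0.467 0.592
outer loop
vertex -4.072 -1.361 0.175
vertex -5.198 -1.162 -0.916
vertex -3.74 -2.534 -0.382
endloop
endfacet
facet normal -0.248 0.875 0.416
outer loop
vertex -4.072 -1.361 0.175
vertex -3.094 -0.665 -0.707
vertex -5.198 -1.162 -0.916
endloop
endfacet
facet normal 0.656 0.467 -0.592
outer loop
vertex -4.22 -0.466 -1.798
vertex -3.094 -0.665 -0.707
vertex -3.888 -1.639 -2.355
endloop
endfacet
facet normal 0.248 -0.875 -0.416
outer loop
vertex -2.762 -1.838 -1.264
vertex -3.74 -2.534 -0.382
vertex -3.888 -1.639 -2.355
endloop
endfacet
facet normal 0.656 0.467 -0.592
outer loop
vertex -3.888 -1.639 -2.355
vertex -3.094 -0.665 -0.707
vertex -2.762 -1.838 -1.264
endloop
endfacet
facet normal 0.712 -0.126 0.690
outer loop
vertex -2.762 -1.838 -1.264
vertex -4.072 -1.361 0.175
vertex -3.74 -2.534 -0.382
endloop
endfacet
facet normal 0.712 -0.126 0.690
outer loop
vertex -3.094 -0.665 -0.707
vertex -4.072 -1.361 0.175
vertex -2.762 -1.838 -1.264
endloop
endfacet
facet normal -0.767 0.399 -0.502
outer loop
vertex 2.393 3.058 0.73
vertex 1.994 2.405 0.821
vertex 2.015 3.023 1.28
endloop
endfacet
facet normal 0.578 0.686 0.441
outer loop
vertex 2.393 3.058 0.73
vertex 2.015 3.023 1.28
vertex 3.246 1.755 1.639
endloop
endfacet
facet normal -0.768 0.398 -0.501
outer loop
vertex 2.015 3.023 1.28
vertex 1.994 2.405 0.821
vertex 1.622 2.522 1.484
endloop
endfacet
facet normal 0.067 0.331 0.941
outer loop
vertex 2.015 3.023 1.28
vertex 1.622 2.522 1.484
vertex 3.246 1.755 1.639
endloop
endfacet
facet normal -0.768 0.399 -0.501
outer loop
vertex 1.622 2.522 1.484
vertex 1.994 2.405 0.821
vertex 1.509 1.934 1.189
endloop
endfacet
facet normal -0.268 -0.390 0.881
outer loop
vertex 1.622 2.522 1.484
vertex 1.509 1.934 1.189
vertex 3.246 1.755 1.639
endloop
endfacet
facet normal -0.768 0.399 -0.502
outer loop
vertex 1.509 1.934 1.189
vertex 1.994 2.405 0.821
vertex 1.762 1.7 0.616
endloop
endfacet
facet normal -0.175 -0.936 0.305
outer loop
vertex 1.509 1.934 1.189
vertex 1.762 1.7 0.616
vertex 3.246 1.755 1.639
endloop
endfacet
facet normal -0.767 0.399 -0.502
outer loop
vertex 1.762 1.7 0.616
vertex 1.994 2.405 0.821
vertex 2.19 1.997 0.198
endloop
endfacet
facet normal 0.276 -0.894 -0.353
outer loop
vertex 1.762 1.7 0.616
vertex 2.19 1.997 0.198
vertex 3.246 1.755 1.639
endloop
endfacet
facet normal -0.767 0.399 -0.503
outer loop
vertex 2.19 1.997 0.198
vertex 1.994 2.405 0.821
vertex 2.471 2.601 0.249
endloop
endfacet
facet normal 0.746 -0.297 -0.596
outer loop
vertex 2.19 1.997 0.198
vertex 2.471 2.601 0.249
vertex 3.246 1.755 1.639
endloop
endfacet
facet normal -0.767 0.399 -0.503
outer loop
vertex 2.471 2.601 0.249
vertex 1.994 2.405 0.821
vertex 2.393 3.058 0.73
endloop
endfacet
facet normal 0.881 0.407 -0.244
outer loop
vertex 2.471 2.601 0.249
vertex 2.393 3.058 0.73
vertex 3.246 1.755 1.639
endloop
endfacet
facet normal -0.576 0.353 -0.738
outer loop
vertex -0.785 3.784 1.723
vertex -1.201 3.448 1.887
vertex -1.158 3.964 2.1
endloop
endfacet
facet normal 0.677 0.640 0.364
outer loop
vertex -0.785 3.784 1.723
vertex -1.158 3.964 2.1
vertex -0.619 3.092 2.633
endloop
endfacet
facet normal -0.576 0.352 -0.737
outer loop
vertex -1.158 3.964 2.1
vertex -1.201 3.448 1.887
vertex -1.574 3.627 2.264
endloop
endfacet
facet normal -0.058 0.494 0.867
outer loop
vertex -1.158 3.964 2.1
vertex -1.574 3.627 2.264
vertex -0.619 3.092 2.633
endloop
endfacet
facet normal -0.577 0.351 -0.737
outer loop
vertex -1.574 3.627 2.264
vertex -1.201 3.448 1.887
vertex -1.617 3.111 2.052
endloop
endfacet
facet normal -0.485 -0.298 0.823
outer loop
vertex -1.574 3.627 2.264
vertex -1.617 3.111 2.052
vertex -0.619 3.092 2.633
endloop
endfacet
facet normal -0.577 0.351 -0.738
outer loop
vertex -1.617 3.111 2.052
vertex -1.201 3.448 1.887
vertex -1.244 2.931 1.675
endloop
endfacet
facet normal -0.178 -0.945 0.275
outer loop
vertex -1.617 3.111 2.052
vertex -1.244 2.931 1.675
vertex -0.619 3.092 2.633
endloop
endfacet
facet normal -0.577 0.351 -0.738
outer loop
vertex -1.244 2.931 1.675
vertex -1.201 3.448 1.887
vertex -0.828 3.268 1.51
endloop
endfacet
facet normal 0.556 -0.799 -0.229
outer loop
vertex -1.244 2.931 1.675
vertex -0.828 3.268 1.51
vertex -0.619 3.092 2.633
endloop
endfacet
facet normal -0.576 0.353 -0.738
outer loop
vertex -0.828 3.268 1.51
vertex -1.201 3.448 1.887
vertex -0.785 3.784 1.723
endloop
endfacet
facet normal 0.983 -0.006 -0.184
outer loop
vertex -0.828 3.268 1.51
vertex -0.785 3.784 1.723
vertex -0.619 3.092 2.633
endloop
endfacet

endsolid
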